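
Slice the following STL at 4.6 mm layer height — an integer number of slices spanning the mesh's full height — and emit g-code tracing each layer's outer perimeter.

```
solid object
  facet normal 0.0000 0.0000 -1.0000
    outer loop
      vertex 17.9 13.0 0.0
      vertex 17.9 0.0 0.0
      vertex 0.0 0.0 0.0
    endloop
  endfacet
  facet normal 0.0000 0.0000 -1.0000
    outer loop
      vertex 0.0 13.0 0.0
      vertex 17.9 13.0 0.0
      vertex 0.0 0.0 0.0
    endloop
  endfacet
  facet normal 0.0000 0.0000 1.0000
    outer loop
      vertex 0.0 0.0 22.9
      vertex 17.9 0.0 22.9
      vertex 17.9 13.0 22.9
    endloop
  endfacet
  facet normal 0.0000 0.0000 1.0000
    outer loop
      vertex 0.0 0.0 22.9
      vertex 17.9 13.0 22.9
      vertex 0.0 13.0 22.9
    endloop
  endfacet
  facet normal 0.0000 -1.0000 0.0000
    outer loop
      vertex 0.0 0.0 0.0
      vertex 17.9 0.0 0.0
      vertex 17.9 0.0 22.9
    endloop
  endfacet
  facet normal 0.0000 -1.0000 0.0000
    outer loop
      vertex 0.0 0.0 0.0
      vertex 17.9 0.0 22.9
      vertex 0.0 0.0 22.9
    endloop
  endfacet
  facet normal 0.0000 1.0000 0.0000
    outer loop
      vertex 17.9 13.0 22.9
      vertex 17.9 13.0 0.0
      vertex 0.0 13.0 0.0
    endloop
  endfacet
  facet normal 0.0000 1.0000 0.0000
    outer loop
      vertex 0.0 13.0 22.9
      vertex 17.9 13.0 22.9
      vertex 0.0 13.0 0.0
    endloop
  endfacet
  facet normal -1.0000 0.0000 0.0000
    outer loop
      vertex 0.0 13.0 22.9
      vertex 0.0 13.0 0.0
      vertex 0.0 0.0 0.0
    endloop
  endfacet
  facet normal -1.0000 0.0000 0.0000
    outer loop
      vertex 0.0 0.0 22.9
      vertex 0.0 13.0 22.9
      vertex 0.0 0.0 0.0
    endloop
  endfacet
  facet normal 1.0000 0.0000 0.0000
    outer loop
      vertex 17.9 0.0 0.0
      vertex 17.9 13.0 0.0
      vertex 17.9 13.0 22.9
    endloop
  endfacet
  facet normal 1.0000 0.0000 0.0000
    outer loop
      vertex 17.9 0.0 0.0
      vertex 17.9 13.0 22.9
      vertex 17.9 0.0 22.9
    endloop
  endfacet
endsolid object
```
; perimeter-only toolpath
G21 ; units = mm
G90 ; absolute positioning
G28 ; home
; layer 1
G0 Z4.6
G0 X0.0 Y0.0
G1 X17.9 Y0.0
G1 X17.9 Y13.0
G1 X0.0 Y13.0
G1 X0.0 Y0.0
; layer 2
G0 Z9.2
G0 X0.0 Y0.0
G1 X17.9 Y0.0
G1 X17.9 Y13.0
G1 X0.0 Y13.0
G1 X0.0 Y0.0
; layer 3
G0 Z13.7
G0 X0.0 Y0.0
G1 X17.9 Y0.0
G1 X17.9 Y13.0
G1 X0.0 Y13.0
G1 X0.0 Y0.0
; layer 4
G0 Z18.3
G0 X0.0 Y0.0
G1 X17.9 Y0.0
G1 X17.9 Y13.0
G1 X0.0 Y13.0
G1 X0.0 Y0.0
; layer 5
G0 Z22.9
G0 X0.0 Y0.0
G1 X17.9 Y0.0
G1 X17.9 Y13.0
G1 X0.0 Y13.0
G1 X0.0 Y0.0
M2 ; end

The solid is a rectangular box, roughly 17.9 × 13 mm footprint and 22.9 mm tall. Slicing at Δz = 4.6 mm — 5 equal slices spanning the solid's height, so layer i sits at z = i·h/5 — gives 5 non-empty perimeters. Each is a 4-segment closed polygon; G0 lifts to the layer z and rapids to the start vertex, then G1 traces the edges.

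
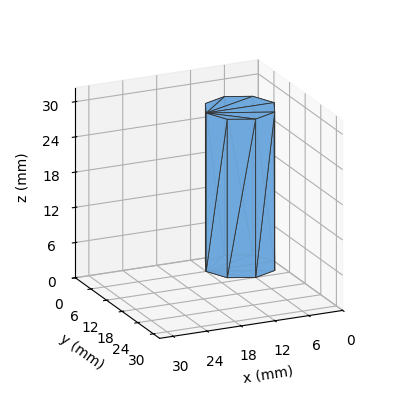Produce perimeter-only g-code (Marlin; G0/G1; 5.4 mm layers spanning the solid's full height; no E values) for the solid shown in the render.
Reading the render: the shape is a regular 8-sided prism (a cylinder approximated with 8 flat sides), circumscribed radius ≈ 6 mm, height ≈ 27 mm (dimensions read to the nearest mm from the axis ticks). For the g-code, the solid's height is divided into equal slices at the stated Δz and each level perimeter traced with G1 moves after a G0 lift.

; perimeter-only toolpath
G21 ; units = mm
G90 ; absolute positioning
G28 ; home
; layer 1
G0 Z5.4
G0 X12.0 Y6.0
G1 X10.2 Y10.2
G1 X6.0 Y12.0
G1 X1.8 Y10.2
G1 X0.0 Y6.0
G1 X1.8 Y1.8
G1 X6.0 Y0.0
G1 X10.2 Y1.8
G1 X12.0 Y6.0
; layer 2
G0 Z10.8
G0 X12.0 Y6.0
G1 X10.2 Y10.2
G1 X6.0 Y12.0
G1 X1.8 Y10.2
G1 X0.0 Y6.0
G1 X1.8 Y1.8
G1 X6.0 Y0.0
G1 X10.2 Y1.8
G1 X12.0 Y6.0
; layer 3
G0 Z16.2
G0 X12.0 Y6.0
G1 X10.2 Y10.2
G1 X6.0 Y12.0
G1 X1.8 Y10.2
G1 X0.0 Y6.0
G1 X1.8 Y1.8
G1 X6.0 Y0.0
G1 X10.2 Y1.8
G1 X12.0 Y6.0
; layer 4
G0 Z21.6
G0 X12.0 Y6.0
G1 X10.2 Y10.2
G1 X6.0 Y12.0
G1 X1.8 Y10.2
G1 X0.0 Y6.0
G1 X1.8 Y1.8
G1 X6.0 Y0.0
G1 X10.2 Y1.8
G1 X12.0 Y6.0
; layer 5
G0 Z27.0
G0 X12.0 Y6.0
G1 X10.2 Y10.2
G1 X6.0 Y12.0
G1 X1.8 Y10.2
G1 X0.0 Y6.0
G1 X1.8 Y1.8
G1 X6.0 Y0.0
G1 X10.2 Y1.8
G1 X12.0 Y6.0
M2 ; end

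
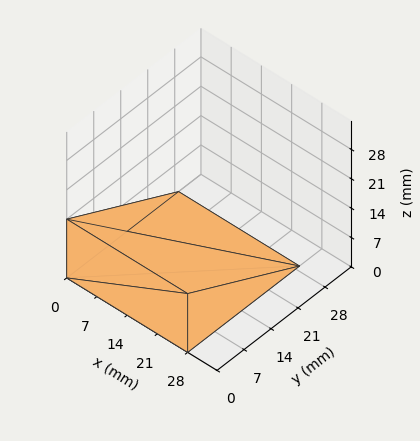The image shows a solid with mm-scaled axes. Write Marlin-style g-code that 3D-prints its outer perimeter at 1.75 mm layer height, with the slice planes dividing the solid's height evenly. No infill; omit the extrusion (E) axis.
Reading the render: the shape is a wedge (ramp): 28 × 29 mm base, rising to 14 mm along the y=0 edge and sloping linearly to z=0 at y=29 (dimensions read to the nearest mm from the axis ticks). For the g-code, the solid's height is divided into equal slices at the stated Δz and each level perimeter traced with G1 moves after a G0 lift.

; perimeter-only toolpath
G21 ; units = mm
G90 ; absolute positioning
G28 ; home
; layer 1
G0 Z1.75
G0 X0.00 Y0.00
G1 X28.00 Y0.00
G1 X28.00 Y25.38
G1 X0.00 Y25.38
G1 X0.00 Y0.00
; layer 2
G0 Z3.50
G0 X0.00 Y0.00
G1 X28.00 Y0.00
G1 X28.00 Y21.75
G1 X0.00 Y21.75
G1 X0.00 Y0.00
; layer 3
G0 Z5.25
G0 X0.00 Y0.00
G1 X28.00 Y0.00
G1 X28.00 Y18.12
G1 X0.00 Y18.12
G1 X0.00 Y0.00
; layer 4
G0 Z7.00
G0 X0.00 Y0.00
G1 X28.00 Y0.00
G1 X28.00 Y14.50
G1 X0.00 Y14.50
G1 X0.00 Y0.00
; layer 5
G0 Z8.75
G0 X0.00 Y0.00
G1 X28.00 Y0.00
G1 X28.00 Y10.88
G1 X0.00 Y10.88
G1 X0.00 Y0.00
; layer 6
G0 Z10.50
G0 X0.00 Y0.00
G1 X28.00 Y0.00
G1 X28.00 Y7.25
G1 X0.00 Y7.25
G1 X0.00 Y0.00
; layer 7
G0 Z12.25
G0 X0.00 Y0.00
G1 X28.00 Y0.00
G1 X28.00 Y3.62
G1 X0.00 Y3.62
G1 X0.00 Y0.00
M2 ; end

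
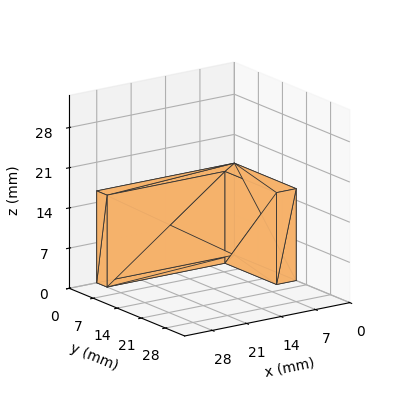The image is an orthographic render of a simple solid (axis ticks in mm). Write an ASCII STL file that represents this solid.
Reading the render: the shape is an L-shaped prism: outer 28 × 18 mm, arm thicknesses ≈ 3 mm (horizontal) and 4 mm (vertical), extruded 16 mm in z (dimensions read to the nearest mm from the axis ticks). For the STL, each face is triangulated and given an outward normal.

solid part
  facet normal 0.0000 0.0000 -1.0000
    outer loop
      vertex 28.00 3.00 0.00
      vertex 28.00 0.00 0.00
      vertex 0.00 0.00 0.00
    endloop
  endfacet
  facet normal 0.0000 0.0000 -1.0000
    outer loop
      vertex 4.00 3.00 0.00
      vertex 28.00 3.00 0.00
      vertex 0.00 0.00 0.00
    endloop
  endfacet
  facet normal 0.0000 0.0000 -1.0000
    outer loop
      vertex 4.00 18.00 0.00
      vertex 4.00 3.00 0.00
      vertex 0.00 0.00 0.00
    endloop
  endfacet
  facet normal 0.0000 0.0000 -1.0000
    outer loop
      vertex 0.00 18.00 0.00
      vertex 4.00 18.00 0.00
      vertex 0.00 0.00 0.00
    endloop
  endfacet
  facet normal 0.0000 0.0000 1.0000
    outer loop
      vertex 0.00 0.00 16.00
      vertex 28.00 0.00 16.00
      vertex 28.00 3.00 16.00
    endloop
  endfacet
  facet normal 0.0000 0.0000 1.0000
    outer loop
      vertex 0.00 0.00 16.00
      vertex 28.00 3.00 16.00
      vertex 4.00 3.00 16.00
    endloop
  endfacet
  facet normal 0.0000 0.0000 1.0000
    outer loop
      vertex 0.00 0.00 16.00
      vertex 4.00 3.00 16.00
      vertex 4.00 18.00 16.00
    endloop
  endfacet
  facet normal 0.0000 0.0000 1.0000
    outer loop
      vertex 0.00 0.00 16.00
      vertex 4.00 18.00 16.00
      vertex 0.00 18.00 16.00
    endloop
  endfacet
  facet normal 0.0000 -1.0000 0.0000
    outer loop
      vertex 0.00 0.00 0.00
      vertex 28.00 0.00 0.00
      vertex 28.00 0.00 16.00
    endloop
  endfacet
  facet normal 0.0000 -1.0000 0.0000
    outer loop
      vertex 0.00 0.00 0.00
      vertex 28.00 0.00 16.00
      vertex 0.00 0.00 16.00
    endloop
  endfacet
  facet normal 1.0000 0.0000 0.0000
    outer loop
      vertex 28.00 0.00 0.00
      vertex 28.00 3.00 0.00
      vertex 28.00 3.00 16.00
    endloop
  endfacet
  facet normal 1.0000 0.0000 0.0000
    outer loop
      vertex 28.00 0.00 0.00
      vertex 28.00 3.00 16.00
      vertex 28.00 0.00 16.00
    endloop
  endfacet
  facet normal 0.0000 1.0000 0.0000
    outer loop
      vertex 28.00 3.00 0.00
      vertex 4.00 3.00 0.00
      vertex 4.00 3.00 16.00
    endloop
  endfacet
  facet normal 0.0000 1.0000 0.0000
    outer loop
      vertex 28.00 3.00 0.00
      vertex 4.00 3.00 16.00
      vertex 28.00 3.00 16.00
    endloop
  endfacet
  facet normal 1.0000 0.0000 0.0000
    outer loop
      vertex 4.00 3.00 0.00
      vertex 4.00 18.00 0.00
      vertex 4.00 18.00 16.00
    endloop
  endfacet
  facet normal 1.0000 0.0000 0.0000
    outer loop
      vertex 4.00 3.00 0.00
      vertex 4.00 18.00 16.00
      vertex 4.00 3.00 16.00
    endloop
  endfacet
  facet normal 0.0000 1.0000 0.0000
    outer loop
      vertex 4.00 18.00 0.00
      vertex 0.00 18.00 0.00
      vertex 0.00 18.00 16.00
    endloop
  endfacet
  facet normal 0.0000 1.0000 0.0000
    outer loop
      vertex 4.00 18.00 0.00
      vertex 0.00 18.00 16.00
      vertex 4.00 18.00 16.00
    endloop
  endfacet
  facet normal -1.0000 0.0000 0.0000
    outer loop
      vertex 0.00 18.00 0.00
      vertex 0.00 0.00 0.00
      vertex 0.00 0.00 16.00
    endloop
  endfacet
  facet normal -1.0000 0.0000 0.0000
    outer loop
      vertex 0.00 18.00 0.00
      vertex 0.00 0.00 16.00
      vertex 0.00 18.00 16.00
    endloop
  endfacet
endsolid part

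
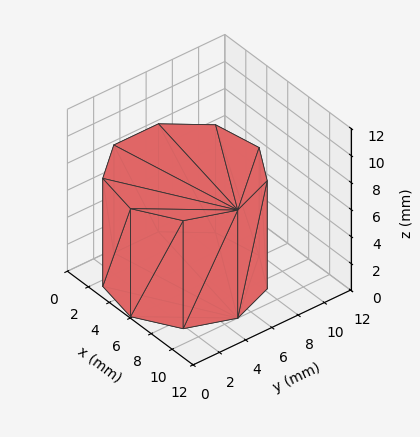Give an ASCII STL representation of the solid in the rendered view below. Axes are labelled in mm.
Reading the render: the shape is a regular 9-sided prism (a cylinder approximated with 9 flat sides), circumscribed radius ≈ 5 mm, height ≈ 8 mm (dimensions read to the nearest mm from the axis ticks). For the STL, each face is triangulated and given an outward normal.

solid part
  facet normal 0.0000 0.0000 -1.0000
    outer loop
      vertex 5.9 9.9 0.0
      vertex 8.8 8.2 0.0
      vertex 10.0 5.0 0.0
    endloop
  endfacet
  facet normal 0.0000 0.0000 -1.0000
    outer loop
      vertex 2.5 9.3 0.0
      vertex 5.9 9.9 0.0
      vertex 10.0 5.0 0.0
    endloop
  endfacet
  facet normal 0.0000 0.0000 -1.0000
    outer loop
      vertex 0.3 6.7 0.0
      vertex 2.5 9.3 0.0
      vertex 10.0 5.0 0.0
    endloop
  endfacet
  facet normal 0.0000 0.0000 -1.0000
    outer loop
      vertex 0.3 3.3 0.0
      vertex 0.3 6.7 0.0
      vertex 10.0 5.0 0.0
    endloop
  endfacet
  facet normal 0.0000 0.0000 -1.0000
    outer loop
      vertex 2.5 0.7 0.0
      vertex 0.3 3.3 0.0
      vertex 10.0 5.0 0.0
    endloop
  endfacet
  facet normal 0.0000 0.0000 -1.0000
    outer loop
      vertex 5.9 0.1 0.0
      vertex 2.5 0.7 0.0
      vertex 10.0 5.0 0.0
    endloop
  endfacet
  facet normal 0.0000 0.0000 -1.0000
    outer loop
      vertex 8.8 1.8 0.0
      vertex 5.9 0.1 0.0
      vertex 10.0 5.0 0.0
    endloop
  endfacet
  facet normal 0.0000 0.0000 1.0000
    outer loop
      vertex 10.0 5.0 8.0
      vertex 8.8 8.2 8.0
      vertex 5.9 9.9 8.0
    endloop
  endfacet
  facet normal 0.0000 0.0000 1.0000
    outer loop
      vertex 10.0 5.0 8.0
      vertex 5.9 9.9 8.0
      vertex 2.5 9.3 8.0
    endloop
  endfacet
  facet normal 0.0000 0.0000 1.0000
    outer loop
      vertex 10.0 5.0 8.0
      vertex 2.5 9.3 8.0
      vertex 0.3 6.7 8.0
    endloop
  endfacet
  facet normal 0.0000 0.0000 1.0000
    outer loop
      vertex 10.0 5.0 8.0
      vertex 0.3 6.7 8.0
      vertex 0.3 3.3 8.0
    endloop
  endfacet
  facet normal 0.0000 0.0000 1.0000
    outer loop
      vertex 10.0 5.0 8.0
      vertex 0.3 3.3 8.0
      vertex 2.5 0.7 8.0
    endloop
  endfacet
  facet normal 0.0000 0.0000 1.0000
    outer loop
      vertex 10.0 5.0 8.0
      vertex 2.5 0.7 8.0
      vertex 5.9 0.1 8.0
    endloop
  endfacet
  facet normal 0.0000 0.0000 1.0000
    outer loop
      vertex 10.0 5.0 8.0
      vertex 5.9 0.1 8.0
      vertex 8.8 1.8 8.0
    endloop
  endfacet
  facet normal 0.9363 0.3511 0.0000
    outer loop
      vertex 10.0 5.0 0.0
      vertex 8.8 8.2 0.0
      vertex 8.8 8.2 8.0
    endloop
  endfacet
  facet normal 0.9363 0.3511 0.0000
    outer loop
      vertex 10.0 5.0 0.0
      vertex 8.8 8.2 8.0
      vertex 10.0 5.0 8.0
    endloop
  endfacet
  facet normal 0.5057 0.8627 0.0000
    outer loop
      vertex 8.8 8.2 0.0
      vertex 5.9 9.9 0.0
      vertex 5.9 9.9 8.0
    endloop
  endfacet
  facet normal 0.5057 0.8627 0.0000
    outer loop
      vertex 8.8 8.2 0.0
      vertex 5.9 9.9 8.0
      vertex 8.8 8.2 8.0
    endloop
  endfacet
  facet normal -0.1738 0.9848 0.0000
    outer loop
      vertex 5.9 9.9 0.0
      vertex 2.5 9.3 0.0
      vertex 2.5 9.3 8.0
    endloop
  endfacet
  facet normal -0.1738 0.9848 0.0000
    outer loop
      vertex 5.9 9.9 0.0
      vertex 2.5 9.3 8.0
      vertex 5.9 9.9 8.0
    endloop
  endfacet
  facet normal -0.7634 0.6459 0.0000
    outer loop
      vertex 2.5 9.3 0.0
      vertex 0.3 6.7 0.0
      vertex 0.3 6.7 8.0
    endloop
  endfacet
  facet normal -0.7634 0.6459 0.0000
    outer loop
      vertex 2.5 9.3 0.0
      vertex 0.3 6.7 8.0
      vertex 2.5 9.3 8.0
    endloop
  endfacet
  facet normal -1.0000 0.0000 0.0000
    outer loop
      vertex 0.3 6.7 0.0
      vertex 0.3 3.3 0.0
      vertex 0.3 3.3 8.0
    endloop
  endfacet
  facet normal -1.0000 0.0000 0.0000
    outer loop
      vertex 0.3 6.7 0.0
      vertex 0.3 3.3 8.0
      vertex 0.3 6.7 8.0
    endloop
  endfacet
  facet normal -0.7634 -0.6459 0.0000
    outer loop
      vertex 0.3 3.3 0.0
      vertex 2.5 0.7 0.0
      vertex 2.5 0.7 8.0
    endloop
  endfacet
  facet normal -0.7634 -0.6459 0.0000
    outer loop
      vertex 0.3 3.3 0.0
      vertex 2.5 0.7 8.0
      vertex 0.3 3.3 8.0
    endloop
  endfacet
  facet normal -0.1738 -0.9848 0.0000
    outer loop
      vertex 2.5 0.7 0.0
      vertex 5.9 0.1 0.0
      vertex 5.9 0.1 8.0
    endloop
  endfacet
  facet normal -0.1738 -0.9848 0.0000
    outer loop
      vertex 2.5 0.7 0.0
      vertex 5.9 0.1 8.0
      vertex 2.5 0.7 8.0
    endloop
  endfacet
  facet normal 0.5057 -0.8627 0.0000
    outer loop
      vertex 5.9 0.1 0.0
      vertex 8.8 1.8 0.0
      vertex 8.8 1.8 8.0
    endloop
  endfacet
  facet normal 0.5057 -0.8627 0.0000
    outer loop
      vertex 5.9 0.1 0.0
      vertex 8.8 1.8 8.0
      vertex 5.9 0.1 8.0
    endloop
  endfacet
  facet normal 0.9363 -0.3511 0.0000
    outer loop
      vertex 8.8 1.8 0.0
      vertex 10.0 5.0 0.0
      vertex 10.0 5.0 8.0
    endloop
  endfacet
  facet normal 0.9363 -0.3511 0.0000
    outer loop
      vertex 8.8 1.8 0.0
      vertex 10.0 5.0 8.0
      vertex 8.8 1.8 8.0
    endloop
  endfacet
endsolid part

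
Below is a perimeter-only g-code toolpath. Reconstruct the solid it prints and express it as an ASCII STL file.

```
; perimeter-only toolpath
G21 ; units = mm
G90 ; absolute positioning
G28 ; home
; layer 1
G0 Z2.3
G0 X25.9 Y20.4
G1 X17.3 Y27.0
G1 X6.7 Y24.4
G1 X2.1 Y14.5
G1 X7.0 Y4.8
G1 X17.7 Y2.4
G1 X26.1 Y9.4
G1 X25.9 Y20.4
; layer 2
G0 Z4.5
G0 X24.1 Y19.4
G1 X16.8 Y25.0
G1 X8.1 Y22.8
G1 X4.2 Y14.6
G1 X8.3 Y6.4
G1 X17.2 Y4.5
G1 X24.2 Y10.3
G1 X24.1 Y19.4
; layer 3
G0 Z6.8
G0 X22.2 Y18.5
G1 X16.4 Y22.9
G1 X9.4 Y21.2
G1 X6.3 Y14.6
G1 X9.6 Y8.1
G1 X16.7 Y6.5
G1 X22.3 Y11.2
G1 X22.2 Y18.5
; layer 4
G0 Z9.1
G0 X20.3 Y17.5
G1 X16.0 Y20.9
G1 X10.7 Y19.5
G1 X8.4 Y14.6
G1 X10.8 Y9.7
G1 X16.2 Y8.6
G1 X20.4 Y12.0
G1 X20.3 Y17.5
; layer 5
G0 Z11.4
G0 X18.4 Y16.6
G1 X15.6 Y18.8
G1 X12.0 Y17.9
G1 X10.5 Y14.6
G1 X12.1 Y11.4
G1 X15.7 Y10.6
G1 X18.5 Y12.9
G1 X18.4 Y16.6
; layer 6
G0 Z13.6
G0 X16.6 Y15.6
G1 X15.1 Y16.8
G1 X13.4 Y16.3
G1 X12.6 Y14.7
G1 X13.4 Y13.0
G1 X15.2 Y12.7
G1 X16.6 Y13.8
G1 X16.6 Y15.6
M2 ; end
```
solid part
  facet normal 0.0000 0.0000 -1.0000
    outer loop
      vertex 5.4 26.0 0.0
      vertex 17.7 29.1 0.0
      vertex 27.8 21.3 0.0
    endloop
  endfacet
  facet normal 0.0000 0.0000 -1.0000
    outer loop
      vertex 0.0 14.5 0.0
      vertex 5.4 26.0 0.0
      vertex 27.8 21.3 0.0
    endloop
  endfacet
  facet normal 0.0000 0.0000 -1.0000
    outer loop
      vertex 5.7 3.1 0.0
      vertex 0.0 14.5 0.0
      vertex 27.8 21.3 0.0
    endloop
  endfacet
  facet normal 0.0000 0.0000 -1.0000
    outer loop
      vertex 18.2 0.4 0.0
      vertex 5.7 3.1 0.0
      vertex 27.8 21.3 0.0
    endloop
  endfacet
  facet normal 0.0000 0.0000 -1.0000
    outer loop
      vertex 28.0 8.5 0.0
      vertex 18.2 0.4 0.0
      vertex 27.8 21.3 0.0
    endloop
  endfacet
  facet normal 0.4698 0.6084 0.6396
    outer loop
      vertex 27.8 21.3 0.0
      vertex 17.7 29.1 0.0
      vertex 14.7 14.7 15.9
    endloop
  endfacet
  facet normal -0.1879 0.7454 0.6396
    outer loop
      vertex 17.7 29.1 0.0
      vertex 5.4 26.0 0.0
      vertex 14.7 14.7 15.9
    endloop
  endfacet
  facet normal -0.6960 0.3268 0.6394
    outer loop
      vertex 5.4 26.0 0.0
      vertex 0.0 14.5 0.0
      vertex 14.7 14.7 15.9
    endloop
  endfacet
  facet normal -0.6874 -0.3437 0.6398
    outer loop
      vertex 0.0 14.5 0.0
      vertex 5.7 3.1 0.0
      vertex 14.7 14.7 15.9
    endloop
  endfacet
  facet normal -0.1623 -0.7512 0.6399
    outer loop
      vertex 5.7 3.1 0.0
      vertex 18.2 0.4 0.0
      vertex 14.7 14.7 15.9
    endloop
  endfacet
  facet normal 0.4894 -0.5921 0.6402
    outer loop
      vertex 18.2 0.4 0.0
      vertex 28.0 8.5 0.0
      vertex 14.7 14.7 15.9
    endloop
  endfacet
  facet normal 0.7693 0.0120 0.6388
    outer loop
      vertex 28.0 8.5 0.0
      vertex 27.8 21.3 0.0
      vertex 14.7 14.7 15.9
    endloop
  endfacet
endsolid part

The G0 Z moves step by Δz≈2.3 mm. The G1 loops shrink linearly with z, so the solid tapers from its base footprint up to z≈15.9. Closing with a flat bottom cap and the tapered top and triangulating gives 12 facets — a regular 7-sided pyramid, base circumscribed radius ≈ 14.7 mm, apex at z ≈ 15.9 mm.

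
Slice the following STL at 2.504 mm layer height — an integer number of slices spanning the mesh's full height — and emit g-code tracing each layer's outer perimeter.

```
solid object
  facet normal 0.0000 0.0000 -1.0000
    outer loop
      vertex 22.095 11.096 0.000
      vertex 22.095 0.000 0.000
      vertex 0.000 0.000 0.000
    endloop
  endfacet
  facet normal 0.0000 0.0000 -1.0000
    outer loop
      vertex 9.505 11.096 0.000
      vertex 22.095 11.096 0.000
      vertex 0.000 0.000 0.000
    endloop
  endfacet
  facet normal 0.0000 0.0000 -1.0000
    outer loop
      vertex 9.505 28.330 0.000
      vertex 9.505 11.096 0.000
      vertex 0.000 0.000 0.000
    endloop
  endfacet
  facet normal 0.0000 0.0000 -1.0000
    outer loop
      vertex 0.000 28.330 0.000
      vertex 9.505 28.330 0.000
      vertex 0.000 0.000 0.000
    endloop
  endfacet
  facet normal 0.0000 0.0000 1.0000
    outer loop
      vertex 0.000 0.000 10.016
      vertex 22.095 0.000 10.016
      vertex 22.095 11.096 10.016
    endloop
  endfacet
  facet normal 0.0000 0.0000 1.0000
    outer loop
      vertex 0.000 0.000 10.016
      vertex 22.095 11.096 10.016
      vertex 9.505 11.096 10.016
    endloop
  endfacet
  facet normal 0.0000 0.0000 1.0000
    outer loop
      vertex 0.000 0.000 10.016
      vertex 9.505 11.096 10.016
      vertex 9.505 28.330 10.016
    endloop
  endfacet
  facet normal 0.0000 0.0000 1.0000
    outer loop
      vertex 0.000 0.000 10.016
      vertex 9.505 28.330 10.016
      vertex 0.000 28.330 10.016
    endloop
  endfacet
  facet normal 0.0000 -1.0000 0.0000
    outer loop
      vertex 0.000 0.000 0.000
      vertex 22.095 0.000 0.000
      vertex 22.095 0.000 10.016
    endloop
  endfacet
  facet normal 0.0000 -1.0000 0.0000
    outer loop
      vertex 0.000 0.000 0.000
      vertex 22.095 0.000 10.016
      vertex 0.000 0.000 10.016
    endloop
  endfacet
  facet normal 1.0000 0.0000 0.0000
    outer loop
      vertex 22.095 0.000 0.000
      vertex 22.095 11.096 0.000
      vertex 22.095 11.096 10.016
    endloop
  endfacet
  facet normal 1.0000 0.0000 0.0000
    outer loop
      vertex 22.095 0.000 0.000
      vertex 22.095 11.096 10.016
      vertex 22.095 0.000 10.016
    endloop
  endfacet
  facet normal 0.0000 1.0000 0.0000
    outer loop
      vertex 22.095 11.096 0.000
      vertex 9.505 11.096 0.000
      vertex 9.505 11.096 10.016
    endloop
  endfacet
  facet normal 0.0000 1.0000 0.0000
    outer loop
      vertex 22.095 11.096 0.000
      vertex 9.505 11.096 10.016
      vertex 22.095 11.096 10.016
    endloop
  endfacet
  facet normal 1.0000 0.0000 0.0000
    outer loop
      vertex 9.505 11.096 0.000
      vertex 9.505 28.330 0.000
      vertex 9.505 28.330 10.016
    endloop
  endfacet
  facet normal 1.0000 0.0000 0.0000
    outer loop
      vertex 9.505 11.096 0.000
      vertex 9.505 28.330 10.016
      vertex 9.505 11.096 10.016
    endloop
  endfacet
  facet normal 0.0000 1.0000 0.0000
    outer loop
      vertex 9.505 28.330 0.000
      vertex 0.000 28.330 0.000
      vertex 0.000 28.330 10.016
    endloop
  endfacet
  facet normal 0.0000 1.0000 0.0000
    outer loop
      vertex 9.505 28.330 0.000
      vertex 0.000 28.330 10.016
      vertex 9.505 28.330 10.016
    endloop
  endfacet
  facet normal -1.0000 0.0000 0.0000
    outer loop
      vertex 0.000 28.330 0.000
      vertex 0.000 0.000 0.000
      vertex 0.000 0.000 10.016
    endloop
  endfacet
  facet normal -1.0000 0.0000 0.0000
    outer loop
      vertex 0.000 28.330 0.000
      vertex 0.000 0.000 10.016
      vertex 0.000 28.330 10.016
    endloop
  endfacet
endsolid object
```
; perimeter-only toolpath
G21 ; units = mm
G90 ; absolute positioning
G28 ; home
; layer 1
G0 Z2.504
G0 X0.000 Y0.000
G1 X22.095 Y0.000
G1 X22.095 Y11.096
G1 X9.505 Y11.096
G1 X9.505 Y28.330
G1 X0.000 Y28.330
G1 X0.000 Y0.000
; layer 2
G0 Z5.008
G0 X0.000 Y0.000
G1 X22.095 Y0.000
G1 X22.095 Y11.096
G1 X9.505 Y11.096
G1 X9.505 Y28.330
G1 X0.000 Y28.330
G1 X0.000 Y0.000
; layer 3
G0 Z7.512
G0 X0.000 Y0.000
G1 X22.095 Y0.000
G1 X22.095 Y11.096
G1 X9.505 Y11.096
G1 X9.505 Y28.330
G1 X0.000 Y28.330
G1 X0.000 Y0.000
; layer 4
G0 Z10.016
G0 X0.000 Y0.000
G1 X22.095 Y0.000
G1 X22.095 Y11.096
G1 X9.505 Y11.096
G1 X9.505 Y28.330
G1 X0.000 Y28.330
G1 X0.000 Y0.000
M2 ; end

The solid is an L-shaped prism: outer 22.1 × 28.3 mm, arm thicknesses ≈ 11.1 mm (horizontal) and 9.51 mm (vertical), extruded 10 mm in z. Slicing at Δz = 2.504 mm — 4 equal slices spanning the solid's height, so layer i sits at z = i·h/4 — gives 4 non-empty perimeters. Each is a 6-segment closed polygon; G0 lifts to the layer z and rapids to the start vertex, then G1 traces the edges.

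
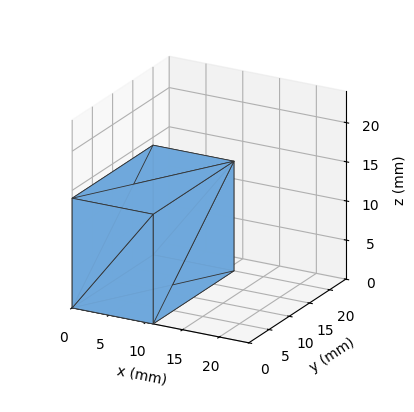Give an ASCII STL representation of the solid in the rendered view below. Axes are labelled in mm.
Reading the render: the shape is a rectangular box, roughly 11 × 20 mm footprint and 14 mm tall (dimensions read to the nearest mm from the axis ticks). For the STL, each face is triangulated and given an outward normal.

solid part
  facet normal 0.0000 0.0000 -1.0000
    outer loop
      vertex 11.0 20.0 0.0
      vertex 11.0 0.0 0.0
      vertex 0.0 0.0 0.0
    endloop
  endfacet
  facet normal 0.0000 0.0000 -1.0000
    outer loop
      vertex 0.0 20.0 0.0
      vertex 11.0 20.0 0.0
      vertex 0.0 0.0 0.0
    endloop
  endfacet
  facet normal 0.0000 0.0000 1.0000
    outer loop
      vertex 0.0 0.0 14.0
      vertex 11.0 0.0 14.0
      vertex 11.0 20.0 14.0
    endloop
  endfacet
  facet normal 0.0000 0.0000 1.0000
    outer loop
      vertex 0.0 0.0 14.0
      vertex 11.0 20.0 14.0
      vertex 0.0 20.0 14.0
    endloop
  endfacet
  facet normal 0.0000 -1.0000 0.0000
    outer loop
      vertex 0.0 0.0 0.0
      vertex 11.0 0.0 0.0
      vertex 11.0 0.0 14.0
    endloop
  endfacet
  facet normal 0.0000 -1.0000 0.0000
    outer loop
      vertex 0.0 0.0 0.0
      vertex 11.0 0.0 14.0
      vertex 0.0 0.0 14.0
    endloop
  endfacet
  facet normal 0.0000 1.0000 0.0000
    outer loop
      vertex 11.0 20.0 14.0
      vertex 11.0 20.0 0.0
      vertex 0.0 20.0 0.0
    endloop
  endfacet
  facet normal 0.0000 1.0000 0.0000
    outer loop
      vertex 0.0 20.0 14.0
      vertex 11.0 20.0 14.0
      vertex 0.0 20.0 0.0
    endloop
  endfacet
  facet normal -1.0000 0.0000 0.0000
    outer loop
      vertex 0.0 20.0 14.0
      vertex 0.0 20.0 0.0
      vertex 0.0 0.0 0.0
    endloop
  endfacet
  facet normal -1.0000 0.0000 0.0000
    outer loop
      vertex 0.0 0.0 14.0
      vertex 0.0 20.0 14.0
      vertex 0.0 0.0 0.0
    endloop
  endfacet
  facet normal 1.0000 0.0000 0.0000
    outer loop
      vertex 11.0 0.0 0.0
      vertex 11.0 20.0 0.0
      vertex 11.0 20.0 14.0
    endloop
  endfacet
  facet normal 1.0000 0.0000 0.0000
    outer loop
      vertex 11.0 0.0 0.0
      vertex 11.0 20.0 14.0
      vertex 11.0 0.0 14.0
    endloop
  endfacet
endsolid part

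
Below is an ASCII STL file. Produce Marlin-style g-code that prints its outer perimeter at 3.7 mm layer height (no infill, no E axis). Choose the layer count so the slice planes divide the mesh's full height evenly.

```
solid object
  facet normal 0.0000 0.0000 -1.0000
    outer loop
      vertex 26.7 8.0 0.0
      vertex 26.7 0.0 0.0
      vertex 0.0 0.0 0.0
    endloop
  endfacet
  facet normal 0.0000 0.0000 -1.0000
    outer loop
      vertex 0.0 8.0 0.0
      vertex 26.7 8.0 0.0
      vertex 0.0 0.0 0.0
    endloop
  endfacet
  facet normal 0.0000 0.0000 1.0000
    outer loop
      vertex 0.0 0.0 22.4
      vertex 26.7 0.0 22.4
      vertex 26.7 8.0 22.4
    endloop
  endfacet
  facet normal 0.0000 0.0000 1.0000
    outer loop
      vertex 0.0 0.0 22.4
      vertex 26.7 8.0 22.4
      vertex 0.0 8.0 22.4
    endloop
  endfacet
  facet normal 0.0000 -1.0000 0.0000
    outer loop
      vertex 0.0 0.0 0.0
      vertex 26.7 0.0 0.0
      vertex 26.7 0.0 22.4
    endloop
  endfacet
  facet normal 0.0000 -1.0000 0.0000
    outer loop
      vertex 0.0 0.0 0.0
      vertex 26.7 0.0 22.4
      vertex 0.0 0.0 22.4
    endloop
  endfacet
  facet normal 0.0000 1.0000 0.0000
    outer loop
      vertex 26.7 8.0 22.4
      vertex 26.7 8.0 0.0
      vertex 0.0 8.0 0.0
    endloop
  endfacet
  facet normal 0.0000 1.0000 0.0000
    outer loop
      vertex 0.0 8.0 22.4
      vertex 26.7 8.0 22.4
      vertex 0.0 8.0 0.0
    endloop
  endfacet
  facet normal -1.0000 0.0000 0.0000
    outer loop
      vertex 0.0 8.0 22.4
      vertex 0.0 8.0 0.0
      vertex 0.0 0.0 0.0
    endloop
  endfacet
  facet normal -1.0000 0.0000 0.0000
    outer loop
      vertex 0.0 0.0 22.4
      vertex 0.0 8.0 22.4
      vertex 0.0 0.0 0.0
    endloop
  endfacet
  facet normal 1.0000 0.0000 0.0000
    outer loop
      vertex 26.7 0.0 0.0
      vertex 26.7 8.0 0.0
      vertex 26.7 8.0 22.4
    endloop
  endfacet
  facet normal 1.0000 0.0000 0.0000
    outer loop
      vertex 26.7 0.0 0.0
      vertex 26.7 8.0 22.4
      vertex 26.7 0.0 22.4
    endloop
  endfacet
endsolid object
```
; perimeter-only toolpath
G21 ; units = mm
G90 ; absolute positioning
G28 ; home
; layer 1
G0 Z3.7
G0 X0.0 Y0.0
G1 X26.7 Y0.0
G1 X26.7 Y8.0
G1 X0.0 Y8.0
G1 X0.0 Y0.0
; layer 2
G0 Z7.5
G0 X0.0 Y0.0
G1 X26.7 Y0.0
G1 X26.7 Y8.0
G1 X0.0 Y8.0
G1 X0.0 Y0.0
; layer 3
G0 Z11.2
G0 X0.0 Y0.0
G1 X26.7 Y0.0
G1 X26.7 Y8.0
G1 X0.0 Y8.0
G1 X0.0 Y0.0
; layer 4
G0 Z14.9
G0 X0.0 Y0.0
G1 X26.7 Y0.0
G1 X26.7 Y8.0
G1 X0.0 Y8.0
G1 X0.0 Y0.0
; layer 5
G0 Z18.7
G0 X0.0 Y0.0
G1 X26.7 Y0.0
G1 X26.7 Y8.0
G1 X0.0 Y8.0
G1 X0.0 Y0.0
; layer 6
G0 Z22.4
G0 X0.0 Y0.0
G1 X26.7 Y0.0
G1 X26.7 Y8.0
G1 X0.0 Y8.0
G1 X0.0 Y0.0
M2 ; end

The solid is a rectangular box, roughly 26.7 × 8 mm footprint and 22.4 mm tall. Slicing at Δz = 3.7 mm — 6 equal slices spanning the solid's height, so layer i sits at z = i·h/6 — gives 6 non-empty perimeters. Each is a 4-segment closed polygon; G0 lifts to the layer z and rapids to the start vertex, then G1 traces the edges.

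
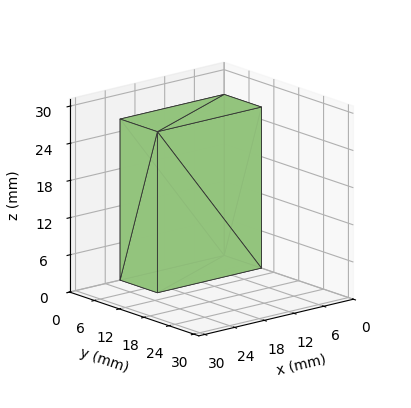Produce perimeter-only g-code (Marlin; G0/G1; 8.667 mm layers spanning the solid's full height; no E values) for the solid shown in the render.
Reading the render: the shape is a rectangular box, roughly 21 × 9 mm footprint and 26 mm tall (dimensions read to the nearest mm from the axis ticks). For the g-code, the solid's height is divided into equal slices at the stated Δz and each level perimeter traced with G1 moves after a G0 lift.

; perimeter-only toolpath
G21 ; units = mm
G90 ; absolute positioning
G28 ; home
; layer 1
G0 Z8.667
G0 X0.000 Y0.000
G1 X21.000 Y0.000
G1 X21.000 Y9.000
G1 X0.000 Y9.000
G1 X0.000 Y0.000
; layer 2
G0 Z17.333
G0 X0.000 Y0.000
G1 X21.000 Y0.000
G1 X21.000 Y9.000
G1 X0.000 Y9.000
G1 X0.000 Y0.000
; layer 3
G0 Z26.000
G0 X0.000 Y0.000
G1 X21.000 Y0.000
G1 X21.000 Y9.000
G1 X0.000 Y9.000
G1 X0.000 Y0.000
M2 ; end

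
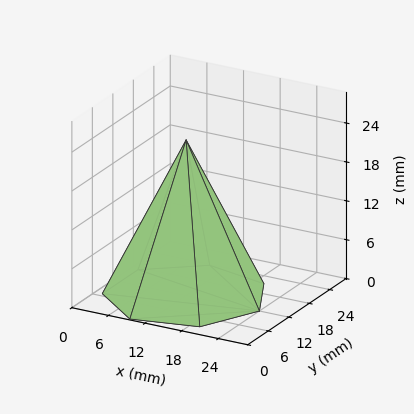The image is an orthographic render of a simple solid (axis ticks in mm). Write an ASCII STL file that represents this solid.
Reading the render: the shape is a regular 7-sided pyramid, base circumscribed radius ≈ 12 mm, apex at z ≈ 24 mm (dimensions read to the nearest mm from the axis ticks). For the STL, each face is triangulated and given an outward normal.

solid part
  facet normal 0.0000 0.0000 -1.0000
    outer loop
      vertex 9.330 23.699 0.000
      vertex 19.482 21.382 0.000
      vertex 24.000 12.000 0.000
    endloop
  endfacet
  facet normal 0.0000 0.0000 -1.0000
    outer loop
      vertex 1.188 17.207 0.000
      vertex 9.330 23.699 0.000
      vertex 24.000 12.000 0.000
    endloop
  endfacet
  facet normal 0.0000 0.0000 -1.0000
    outer loop
      vertex 1.188 6.793 0.000
      vertex 1.188 17.207 0.000
      vertex 24.000 12.000 0.000
    endloop
  endfacet
  facet normal 0.0000 0.0000 -1.0000
    outer loop
      vertex 9.330 0.301 0.000
      vertex 1.188 6.793 0.000
      vertex 24.000 12.000 0.000
    endloop
  endfacet
  facet normal 0.0000 0.0000 -1.0000
    outer loop
      vertex 19.482 2.618 0.000
      vertex 9.330 0.301 0.000
      vertex 24.000 12.000 0.000
    endloop
  endfacet
  facet normal 0.8215 0.3956 0.4107
    outer loop
      vertex 24.000 12.000 0.000
      vertex 19.482 21.382 0.000
      vertex 12.000 12.000 24.000
    endloop
  endfacet
  facet normal 0.2029 0.8889 0.4107
    outer loop
      vertex 19.482 21.382 0.000
      vertex 9.330 23.699 0.000
      vertex 12.000 12.000 24.000
    endloop
  endfacet
  facet normal -0.5684 0.7129 0.4107
    outer loop
      vertex 9.330 23.699 0.000
      vertex 1.188 17.207 0.000
      vertex 12.000 12.000 24.000
    endloop
  endfacet
  facet normal -0.9118 0.0000 0.4107
    outer loop
      vertex 1.188 17.207 0.000
      vertex 1.188 6.793 0.000
      vertex 12.000 12.000 24.000
    endloop
  endfacet
  facet normal -0.5684 -0.7129 0.4107
    outer loop
      vertex 1.188 6.793 0.000
      vertex 9.330 0.301 0.000
      vertex 12.000 12.000 24.000
    endloop
  endfacet
  facet normal 0.2029 -0.8889 0.4107
    outer loop
      vertex 9.330 0.301 0.000
      vertex 19.482 2.618 0.000
      vertex 12.000 12.000 24.000
    endloop
  endfacet
  facet normal 0.8215 -0.3956 0.4107
    outer loop
      vertex 19.482 2.618 0.000
      vertex 24.000 12.000 0.000
      vertex 12.000 12.000 24.000
    endloop
  endfacet
endsolid part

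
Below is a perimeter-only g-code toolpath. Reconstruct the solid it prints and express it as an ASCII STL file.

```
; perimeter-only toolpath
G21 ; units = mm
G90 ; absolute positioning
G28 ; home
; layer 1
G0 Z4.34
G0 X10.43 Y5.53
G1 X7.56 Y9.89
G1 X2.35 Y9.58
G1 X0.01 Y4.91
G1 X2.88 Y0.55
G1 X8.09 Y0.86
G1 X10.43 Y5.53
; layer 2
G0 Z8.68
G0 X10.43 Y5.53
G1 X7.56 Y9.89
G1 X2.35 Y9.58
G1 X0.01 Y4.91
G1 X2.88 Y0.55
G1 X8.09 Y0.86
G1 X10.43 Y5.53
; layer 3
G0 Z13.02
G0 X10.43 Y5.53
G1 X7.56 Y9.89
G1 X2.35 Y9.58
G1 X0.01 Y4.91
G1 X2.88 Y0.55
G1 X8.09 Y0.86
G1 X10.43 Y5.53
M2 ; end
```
solid part
  facet normal 0.0000 0.0000 -1.0000
    outer loop
      vertex 2.35 9.58 0.00
      vertex 7.56 9.89 0.00
      vertex 10.43 5.53 0.00
    endloop
  endfacet
  facet normal 0.0000 0.0000 -1.0000
    outer loop
      vertex 0.01 4.91 0.00
      vertex 2.35 9.58 0.00
      vertex 10.43 5.53 0.00
    endloop
  endfacet
  facet normal 0.0000 0.0000 -1.0000
    outer loop
      vertex 2.88 0.55 0.00
      vertex 0.01 4.91 0.00
      vertex 10.43 5.53 0.00
    endloop
  endfacet
  facet normal 0.0000 0.0000 -1.0000
    outer loop
      vertex 8.09 0.86 0.00
      vertex 2.88 0.55 0.00
      vertex 10.43 5.53 0.00
    endloop
  endfacet
  facet normal 0.0000 0.0000 1.0000
    outer loop
      vertex 10.43 5.53 13.02
      vertex 7.56 9.89 13.02
      vertex 2.35 9.58 13.02
    endloop
  endfacet
  facet normal 0.0000 0.0000 1.0000
    outer loop
      vertex 10.43 5.53 13.02
      vertex 2.35 9.58 13.02
      vertex 0.01 4.91 13.02
    endloop
  endfacet
  facet normal 0.0000 0.0000 1.0000
    outer loop
      vertex 10.43 5.53 13.02
      vertex 0.01 4.91 13.02
      vertex 2.88 0.55 13.02
    endloop
  endfacet
  facet normal 0.0000 0.0000 1.0000
    outer loop
      vertex 10.43 5.53 13.02
      vertex 2.88 0.55 13.02
      vertex 8.09 0.86 13.02
    endloop
  endfacet
  facet normal 0.8353 0.5498 0.0000
    outer loop
      vertex 10.43 5.53 0.00
      vertex 7.56 9.89 0.00
      vertex 7.56 9.89 13.02
    endloop
  endfacet
  facet normal 0.8353 0.5498 0.0000
    outer loop
      vertex 10.43 5.53 0.00
      vertex 7.56 9.89 13.02
      vertex 10.43 5.53 13.02
    endloop
  endfacet
  facet normal -0.0594 0.9982 0.0000
    outer loop
      vertex 7.56 9.89 0.00
      vertex 2.35 9.58 0.00
      vertex 2.35 9.58 13.02
    endloop
  endfacet
  facet normal -0.0594 0.9982 0.0000
    outer loop
      vertex 7.56 9.89 0.00
      vertex 2.35 9.58 13.02
      vertex 7.56 9.89 13.02
    endloop
  endfacet
  facet normal -0.8940 0.4480 0.0000
    outer loop
      vertex 2.35 9.58 0.00
      vertex 0.01 4.91 0.00
      vertex 0.01 4.91 13.02
    endloop
  endfacet
  facet normal -0.8940 0.4480 0.0000
    outer loop
      vertex 2.35 9.58 0.00
      vertex 0.01 4.91 13.02
      vertex 2.35 9.58 13.02
    endloop
  endfacet
  facet normal -0.8353 -0.5498 0.0000
    outer loop
      vertex 0.01 4.91 0.00
      vertex 2.88 0.55 0.00
      vertex 2.88 0.55 13.02
    endloop
  endfacet
  facet normal -0.8353 -0.5498 0.0000
    outer loop
      vertex 0.01 4.91 0.00
      vertex 2.88 0.55 13.02
      vertex 0.01 4.91 13.02
    endloop
  endfacet
  facet normal 0.0594 -0.9982 0.0000
    outer loop
      vertex 2.88 0.55 0.00
      vertex 8.09 0.86 0.00
      vertex 8.09 0.86 13.02
    endloop
  endfacet
  facet normal 0.0594 -0.9982 0.0000
    outer loop
      vertex 2.88 0.55 0.00
      vertex 8.09 0.86 13.02
      vertex 2.88 0.55 13.02
    endloop
  endfacet
  facet normal 0.8940 -0.4480 0.0000
    outer loop
      vertex 8.09 0.86 0.00
      vertex 10.43 5.53 0.00
      vertex 10.43 5.53 13.02
    endloop
  endfacet
  facet normal 0.8940 -0.4480 0.0000
    outer loop
      vertex 8.09 0.86 0.00
      vertex 10.43 5.53 13.02
      vertex 8.09 0.86 13.02
    endloop
  endfacet
endsolid part

The G0 Z moves step by Δz≈4.34 mm. Every layer's G1 loop is the same polygon, so the solid is a straight extrusion of it from z=0 to z≈13. Closing with flat bottom and top caps and triangulating gives 20 facets — a regular 6-sided prism (a cylinder approximated with 6 flat sides), circumscribed radius ≈ 5.22 mm, height ≈ 13 mm.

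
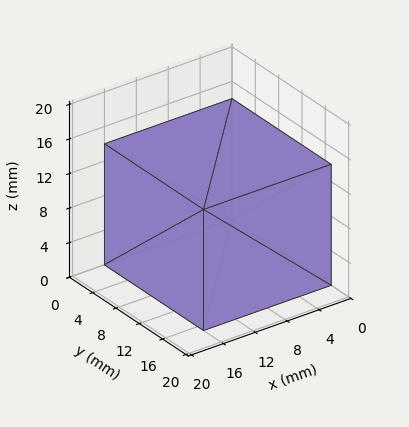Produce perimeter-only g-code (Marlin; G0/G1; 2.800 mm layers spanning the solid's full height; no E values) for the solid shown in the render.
Reading the render: the shape is a rectangular box, roughly 16 × 17 mm footprint and 14 mm tall (dimensions read to the nearest mm from the axis ticks). For the g-code, the solid's height is divided into equal slices at the stated Δz and each level perimeter traced with G1 moves after a G0 lift.

; perimeter-only toolpath
G21 ; units = mm
G90 ; absolute positioning
G28 ; home
; layer 1
G0 Z2.800
G0 X0.000 Y0.000
G1 X16.000 Y0.000
G1 X16.000 Y17.000
G1 X0.000 Y17.000
G1 X0.000 Y0.000
; layer 2
G0 Z5.600
G0 X0.000 Y0.000
G1 X16.000 Y0.000
G1 X16.000 Y17.000
G1 X0.000 Y17.000
G1 X0.000 Y0.000
; layer 3
G0 Z8.400
G0 X0.000 Y0.000
G1 X16.000 Y0.000
G1 X16.000 Y17.000
G1 X0.000 Y17.000
G1 X0.000 Y0.000
; layer 4
G0 Z11.200
G0 X0.000 Y0.000
G1 X16.000 Y0.000
G1 X16.000 Y17.000
G1 X0.000 Y17.000
G1 X0.000 Y0.000
; layer 5
G0 Z14.000
G0 X0.000 Y0.000
G1 X16.000 Y0.000
G1 X16.000 Y17.000
G1 X0.000 Y17.000
G1 X0.000 Y0.000
M2 ; end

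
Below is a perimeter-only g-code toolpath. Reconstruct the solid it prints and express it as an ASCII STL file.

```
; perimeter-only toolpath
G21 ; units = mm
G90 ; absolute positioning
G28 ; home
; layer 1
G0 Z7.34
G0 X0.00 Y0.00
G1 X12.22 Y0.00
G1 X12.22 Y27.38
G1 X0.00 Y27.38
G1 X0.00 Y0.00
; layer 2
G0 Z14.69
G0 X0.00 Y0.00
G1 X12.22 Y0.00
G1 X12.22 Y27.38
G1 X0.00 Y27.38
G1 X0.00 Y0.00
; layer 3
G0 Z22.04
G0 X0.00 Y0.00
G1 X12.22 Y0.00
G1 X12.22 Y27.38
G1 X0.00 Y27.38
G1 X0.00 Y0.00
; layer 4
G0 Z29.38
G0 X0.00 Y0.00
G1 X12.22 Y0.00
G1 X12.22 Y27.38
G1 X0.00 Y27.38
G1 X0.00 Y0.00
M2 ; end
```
solid part
  facet normal 0.0000 0.0000 -1.0000
    outer loop
      vertex 12.22 27.38 0.00
      vertex 12.22 0.00 0.00
      vertex 0.00 0.00 0.00
    endloop
  endfacet
  facet normal 0.0000 0.0000 -1.0000
    outer loop
      vertex 0.00 27.38 0.00
      vertex 12.22 27.38 0.00
      vertex 0.00 0.00 0.00
    endloop
  endfacet
  facet normal 0.0000 0.0000 1.0000
    outer loop
      vertex 0.00 0.00 29.38
      vertex 12.22 0.00 29.38
      vertex 12.22 27.38 29.38
    endloop
  endfacet
  facet normal 0.0000 0.0000 1.0000
    outer loop
      vertex 0.00 0.00 29.38
      vertex 12.22 27.38 29.38
      vertex 0.00 27.38 29.38
    endloop
  endfacet
  facet normal 0.0000 -1.0000 0.0000
    outer loop
      vertex 0.00 0.00 0.00
      vertex 12.22 0.00 0.00
      vertex 12.22 0.00 29.38
    endloop
  endfacet
  facet normal 0.0000 -1.0000 0.0000
    outer loop
      vertex 0.00 0.00 0.00
      vertex 12.22 0.00 29.38
      vertex 0.00 0.00 29.38
    endloop
  endfacet
  facet normal 0.0000 1.0000 0.0000
    outer loop
      vertex 12.22 27.38 29.38
      vertex 12.22 27.38 0.00
      vertex 0.00 27.38 0.00
    endloop
  endfacet
  facet normal 0.0000 1.0000 0.0000
    outer loop
      vertex 0.00 27.38 29.38
      vertex 12.22 27.38 29.38
      vertex 0.00 27.38 0.00
    endloop
  endfacet
  facet normal -1.0000 0.0000 0.0000
    outer loop
      vertex 0.00 27.38 29.38
      vertex 0.00 27.38 0.00
      vertex 0.00 0.00 0.00
    endloop
  endfacet
  facet normal -1.0000 0.0000 0.0000
    outer loop
      vertex 0.00 0.00 29.38
      vertex 0.00 27.38 29.38
      vertex 0.00 0.00 0.00
    endloop
  endfacet
  facet normal 1.0000 0.0000 0.0000
    outer loop
      vertex 12.22 0.00 0.00
      vertex 12.22 27.38 0.00
      vertex 12.22 27.38 29.38
    endloop
  endfacet
  facet normal 1.0000 0.0000 0.0000
    outer loop
      vertex 12.22 0.00 0.00
      vertex 12.22 27.38 29.38
      vertex 12.22 0.00 29.38
    endloop
  endfacet
endsolid part

The G0 Z moves step by Δz≈7.34 mm. Every layer's G1 loop is the same polygon, so the solid is a straight extrusion of it from z=0 to z≈29.4. Closing with flat bottom and top caps and triangulating gives 12 facets — a rectangular box, roughly 12.2 × 27.4 mm footprint and 29.4 mm tall.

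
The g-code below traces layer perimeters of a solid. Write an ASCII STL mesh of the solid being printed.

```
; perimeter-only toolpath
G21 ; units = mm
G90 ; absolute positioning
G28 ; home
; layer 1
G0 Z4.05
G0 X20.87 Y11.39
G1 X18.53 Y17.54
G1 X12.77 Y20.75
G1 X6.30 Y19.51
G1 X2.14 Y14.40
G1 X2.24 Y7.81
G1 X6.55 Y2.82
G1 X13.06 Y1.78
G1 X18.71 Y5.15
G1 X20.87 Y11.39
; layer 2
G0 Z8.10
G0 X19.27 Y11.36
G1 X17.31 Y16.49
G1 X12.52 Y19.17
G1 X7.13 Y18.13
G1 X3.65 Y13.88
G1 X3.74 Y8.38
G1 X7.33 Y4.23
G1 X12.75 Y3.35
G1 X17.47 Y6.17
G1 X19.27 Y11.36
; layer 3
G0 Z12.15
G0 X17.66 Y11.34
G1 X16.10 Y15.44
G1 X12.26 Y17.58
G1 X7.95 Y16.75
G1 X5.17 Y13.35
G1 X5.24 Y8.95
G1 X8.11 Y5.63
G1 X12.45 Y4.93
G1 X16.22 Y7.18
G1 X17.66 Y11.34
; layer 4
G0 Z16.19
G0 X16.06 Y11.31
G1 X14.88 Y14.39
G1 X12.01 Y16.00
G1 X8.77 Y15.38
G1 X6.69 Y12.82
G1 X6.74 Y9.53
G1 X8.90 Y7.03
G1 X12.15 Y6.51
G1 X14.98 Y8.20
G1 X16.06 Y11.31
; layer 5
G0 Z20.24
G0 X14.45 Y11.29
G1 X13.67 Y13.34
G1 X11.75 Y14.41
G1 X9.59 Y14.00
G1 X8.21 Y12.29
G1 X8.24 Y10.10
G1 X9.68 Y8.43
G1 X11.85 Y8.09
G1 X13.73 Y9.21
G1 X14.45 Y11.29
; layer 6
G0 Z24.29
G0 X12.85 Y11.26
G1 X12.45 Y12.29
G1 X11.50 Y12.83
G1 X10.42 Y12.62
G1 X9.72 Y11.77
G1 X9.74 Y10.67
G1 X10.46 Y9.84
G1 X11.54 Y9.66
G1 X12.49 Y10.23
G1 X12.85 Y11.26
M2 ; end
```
solid part
  facet normal 0.0000 0.0000 -1.0000
    outer loop
      vertex 13.03 22.34 0.00
      vertex 19.74 18.59 0.00
      vertex 22.48 11.41 0.00
    endloop
  endfacet
  facet normal 0.0000 0.0000 -1.0000
    outer loop
      vertex 5.48 20.89 0.00
      vertex 13.03 22.34 0.00
      vertex 22.48 11.41 0.00
    endloop
  endfacet
  facet normal 0.0000 0.0000 -1.0000
    outer loop
      vertex 0.62 14.93 0.00
      vertex 5.48 20.89 0.00
      vertex 22.48 11.41 0.00
    endloop
  endfacet
  facet normal 0.0000 0.0000 -1.0000
    outer loop
      vertex 0.74 7.24 0.00
      vertex 0.62 14.93 0.00
      vertex 22.48 11.41 0.00
    endloop
  endfacet
  facet normal 0.0000 0.0000 -1.0000
    outer loop
      vertex 5.77 1.42 0.00
      vertex 0.74 7.24 0.00
      vertex 22.48 11.41 0.00
    endloop
  endfacet
  facet normal 0.0000 0.0000 -1.0000
    outer loop
      vertex 13.36 0.20 0.00
      vertex 5.77 1.42 0.00
      vertex 22.48 11.41 0.00
    endloop
  endfacet
  facet normal 0.0000 0.0000 -1.0000
    outer loop
      vertex 19.96 4.14 0.00
      vertex 13.36 0.20 0.00
      vertex 22.48 11.41 0.00
    endloop
  endfacet
  facet normal 0.8755 0.3341 0.3492
    outer loop
      vertex 22.48 11.41 0.00
      vertex 19.74 18.59 0.00
      vertex 11.24 11.24 28.34
    endloop
  endfacet
  facet normal 0.4571 0.8180 0.3492
    outer loop
      vertex 19.74 18.59 0.00
      vertex 13.03 22.34 0.00
      vertex 11.24 11.24 28.34
    endloop
  endfacet
  facet normal -0.1767 0.9202 0.3493
    outer loop
      vertex 13.03 22.34 0.00
      vertex 5.48 20.89 0.00
      vertex 11.24 11.24 28.34
    endloop
  endfacet
  facet normal -0.7262 0.5922 0.3492
    outer loop
      vertex 5.48 20.89 0.00
      vertex 0.62 14.93 0.00
      vertex 11.24 11.24 28.34
    endloop
  endfacet
  facet normal -0.9369 -0.0146 0.3492
    outer loop
      vertex 0.62 14.93 0.00
      vertex 0.74 7.24 0.00
      vertex 11.24 11.24 28.34
    endloop
  endfacet
  facet normal -0.7090 -0.6127 0.3492
    outer loop
      vertex 0.74 7.24 0.00
      vertex 5.77 1.42 0.00
      vertex 11.24 11.24 28.34
    endloop
  endfacet
  facet normal -0.1487 -0.9251 0.3493
    outer loop
      vertex 5.77 1.42 0.00
      vertex 13.36 0.20 0.00
      vertex 11.24 11.24 28.34
    endloop
  endfacet
  facet normal 0.4803 -0.8045 0.3493
    outer loop
      vertex 13.36 0.20 0.00
      vertex 19.96 4.14 0.00
      vertex 11.24 11.24 28.34
    endloop
  endfacet
  facet normal 0.8853 -0.3069 0.3493
    outer loop
      vertex 19.96 4.14 0.00
      vertex 22.48 11.41 0.00
      vertex 11.24 11.24 28.34
    endloop
  endfacet
endsolid part

The G0 Z moves step by Δz≈4.05 mm. The G1 loops shrink linearly with z, so the solid tapers from its base footprint up to z≈28.3. Closing with a flat bottom cap and the tapered top and triangulating gives 16 facets — a regular 9-sided pyramid, base circumscribed radius ≈ 11.2 mm, apex at z ≈ 28.3 mm.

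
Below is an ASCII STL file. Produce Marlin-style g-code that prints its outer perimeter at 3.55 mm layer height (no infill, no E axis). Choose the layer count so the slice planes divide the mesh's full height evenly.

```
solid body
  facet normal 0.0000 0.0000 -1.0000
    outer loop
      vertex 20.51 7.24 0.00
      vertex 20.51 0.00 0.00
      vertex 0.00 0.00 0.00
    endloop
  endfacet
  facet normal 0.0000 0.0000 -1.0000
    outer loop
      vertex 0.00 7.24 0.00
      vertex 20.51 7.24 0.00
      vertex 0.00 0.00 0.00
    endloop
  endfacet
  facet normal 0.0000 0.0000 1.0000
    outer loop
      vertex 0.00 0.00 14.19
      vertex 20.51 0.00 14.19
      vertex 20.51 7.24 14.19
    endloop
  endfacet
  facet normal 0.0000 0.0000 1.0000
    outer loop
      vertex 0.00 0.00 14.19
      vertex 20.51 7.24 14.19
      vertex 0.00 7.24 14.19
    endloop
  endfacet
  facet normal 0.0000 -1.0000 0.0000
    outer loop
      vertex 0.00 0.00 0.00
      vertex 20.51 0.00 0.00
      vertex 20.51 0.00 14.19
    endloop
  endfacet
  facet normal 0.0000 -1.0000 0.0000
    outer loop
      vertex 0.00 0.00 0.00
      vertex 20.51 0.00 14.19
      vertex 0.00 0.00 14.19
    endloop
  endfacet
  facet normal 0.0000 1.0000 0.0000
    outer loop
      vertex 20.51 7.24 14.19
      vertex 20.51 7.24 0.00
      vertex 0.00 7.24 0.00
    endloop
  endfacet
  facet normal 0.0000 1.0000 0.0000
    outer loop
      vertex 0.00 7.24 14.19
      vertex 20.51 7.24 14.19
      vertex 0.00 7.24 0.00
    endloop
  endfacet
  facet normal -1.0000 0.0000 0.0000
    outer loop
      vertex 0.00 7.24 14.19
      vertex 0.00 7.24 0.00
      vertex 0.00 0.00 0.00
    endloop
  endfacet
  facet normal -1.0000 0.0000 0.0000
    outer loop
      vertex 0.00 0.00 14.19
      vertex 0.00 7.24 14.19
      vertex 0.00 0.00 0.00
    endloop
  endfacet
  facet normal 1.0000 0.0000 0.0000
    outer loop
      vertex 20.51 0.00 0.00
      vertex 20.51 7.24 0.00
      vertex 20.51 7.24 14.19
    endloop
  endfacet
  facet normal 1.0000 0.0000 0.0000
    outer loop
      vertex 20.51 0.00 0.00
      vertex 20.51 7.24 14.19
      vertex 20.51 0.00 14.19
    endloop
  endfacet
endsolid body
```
; perimeter-only toolpath
G21 ; units = mm
G90 ; absolute positioning
G28 ; home
; layer 1
G0 Z3.55
G0 X0.00 Y0.00
G1 X20.51 Y0.00
G1 X20.51 Y7.24
G1 X0.00 Y7.24
G1 X0.00 Y0.00
; layer 2
G0 Z7.09
G0 X0.00 Y0.00
G1 X20.51 Y0.00
G1 X20.51 Y7.24
G1 X0.00 Y7.24
G1 X0.00 Y0.00
; layer 3
G0 Z10.64
G0 X0.00 Y0.00
G1 X20.51 Y0.00
G1 X20.51 Y7.24
G1 X0.00 Y7.24
G1 X0.00 Y0.00
; layer 4
G0 Z14.19
G0 X0.00 Y0.00
G1 X20.51 Y0.00
G1 X20.51 Y7.24
G1 X0.00 Y7.24
G1 X0.00 Y0.00
M2 ; end

The solid is a rectangular box, roughly 20.5 × 7.24 mm footprint and 14.2 mm tall. Slicing at Δz = 3.55 mm — 4 equal slices spanning the solid's height, so layer i sits at z = i·h/4 — gives 4 non-empty perimeters. Each is a 4-segment closed polygon; G0 lifts to the layer z and rapids to the start vertex, then G1 traces the edges.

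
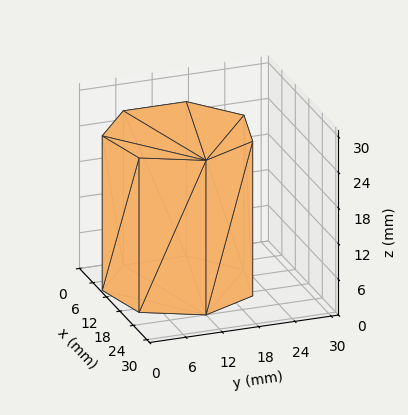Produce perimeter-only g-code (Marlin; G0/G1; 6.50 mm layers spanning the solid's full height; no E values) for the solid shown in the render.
Reading the render: the shape is a regular 7-sided prism (a cylinder approximated with 7 flat sides), circumscribed radius ≈ 12 mm, height ≈ 26 mm (dimensions read to the nearest mm from the axis ticks). For the g-code, the solid's height is divided into equal slices at the stated Δz and each level perimeter traced with G1 moves after a G0 lift.

; perimeter-only toolpath
G21 ; units = mm
G90 ; absolute positioning
G28 ; home
; layer 1
G0 Z6.50
G0 X24.00 Y12.00
G1 X19.48 Y21.38
G1 X9.33 Y23.70
G1 X1.19 Y17.21
G1 X1.19 Y6.79
G1 X9.33 Y0.30
G1 X19.48 Y2.62
G1 X24.00 Y12.00
; layer 2
G0 Z13.00
G0 X24.00 Y12.00
G1 X19.48 Y21.38
G1 X9.33 Y23.70
G1 X1.19 Y17.21
G1 X1.19 Y6.79
G1 X9.33 Y0.30
G1 X19.48 Y2.62
G1 X24.00 Y12.00
; layer 3
G0 Z19.50
G0 X24.00 Y12.00
G1 X19.48 Y21.38
G1 X9.33 Y23.70
G1 X1.19 Y17.21
G1 X1.19 Y6.79
G1 X9.33 Y0.30
G1 X19.48 Y2.62
G1 X24.00 Y12.00
; layer 4
G0 Z26.00
G0 X24.00 Y12.00
G1 X19.48 Y21.38
G1 X9.33 Y23.70
G1 X1.19 Y17.21
G1 X1.19 Y6.79
G1 X9.33 Y0.30
G1 X19.48 Y2.62
G1 X24.00 Y12.00
M2 ; end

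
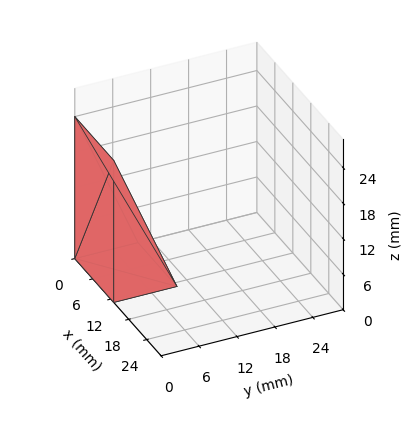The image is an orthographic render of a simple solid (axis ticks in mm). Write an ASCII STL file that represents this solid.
Reading the render: the shape is a wedge (ramp): 13 × 10 mm base, rising to 24 mm along the y=0 edge and sloping linearly to z=0 at y=10 (dimensions read to the nearest mm from the axis ticks). For the STL, each face is triangulated and given an outward normal.

solid part
  facet normal 0.0000 0.0000 -1.0000
    outer loop
      vertex 13.00 10.00 0.00
      vertex 13.00 0.00 0.00
      vertex 0.00 0.00 0.00
    endloop
  endfacet
  facet normal 0.0000 0.0000 -1.0000
    outer loop
      vertex 0.00 10.00 0.00
      vertex 13.00 10.00 0.00
      vertex 0.00 0.00 0.00
    endloop
  endfacet
  facet normal 0.0000 -1.0000 0.0000
    outer loop
      vertex 0.00 0.00 0.00
      vertex 13.00 0.00 0.00
      vertex 13.00 0.00 24.00
    endloop
  endfacet
  facet normal 0.0000 -1.0000 0.0000
    outer loop
      vertex 0.00 0.00 0.00
      vertex 13.00 0.00 24.00
      vertex 0.00 0.00 24.00
    endloop
  endfacet
  facet normal 0.0000 0.9231 0.3846
    outer loop
      vertex 0.00 0.00 24.00
      vertex 13.00 0.00 24.00
      vertex 13.00 10.00 0.00
    endloop
  endfacet
  facet normal 0.0000 0.9231 0.3846
    outer loop
      vertex 0.00 0.00 24.00
      vertex 13.00 10.00 0.00
      vertex 0.00 10.00 0.00
    endloop
  endfacet
  facet normal -1.0000 0.0000 0.0000
    outer loop
      vertex 0.00 0.00 24.00
      vertex 0.00 10.00 0.00
      vertex 0.00 0.00 0.00
    endloop
  endfacet
  facet normal 1.0000 0.0000 0.0000
    outer loop
      vertex 13.00 0.00 0.00
      vertex 13.00 10.00 0.00
      vertex 13.00 0.00 24.00
    endloop
  endfacet
endsolid part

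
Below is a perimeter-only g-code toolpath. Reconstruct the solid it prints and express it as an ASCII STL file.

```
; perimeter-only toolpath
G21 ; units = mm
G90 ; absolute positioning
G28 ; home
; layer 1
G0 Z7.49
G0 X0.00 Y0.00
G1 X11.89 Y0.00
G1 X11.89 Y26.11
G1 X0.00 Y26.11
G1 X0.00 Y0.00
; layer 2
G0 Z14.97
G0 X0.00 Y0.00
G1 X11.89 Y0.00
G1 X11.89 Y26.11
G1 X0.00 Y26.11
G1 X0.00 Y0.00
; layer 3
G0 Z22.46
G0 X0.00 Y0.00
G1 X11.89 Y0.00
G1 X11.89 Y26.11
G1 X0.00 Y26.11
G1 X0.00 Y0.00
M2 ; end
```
solid part
  facet normal 0.0000 0.0000 -1.0000
    outer loop
      vertex 11.89 26.11 0.00
      vertex 11.89 0.00 0.00
      vertex 0.00 0.00 0.00
    endloop
  endfacet
  facet normal 0.0000 0.0000 -1.0000
    outer loop
      vertex 0.00 26.11 0.00
      vertex 11.89 26.11 0.00
      vertex 0.00 0.00 0.00
    endloop
  endfacet
  facet normal 0.0000 0.0000 1.0000
    outer loop
      vertex 0.00 0.00 22.46
      vertex 11.89 0.00 22.46
      vertex 11.89 26.11 22.46
    endloop
  endfacet
  facet normal 0.0000 0.0000 1.0000
    outer loop
      vertex 0.00 0.00 22.46
      vertex 11.89 26.11 22.46
      vertex 0.00 26.11 22.46
    endloop
  endfacet
  facet normal 0.0000 -1.0000 0.0000
    outer loop
      vertex 0.00 0.00 0.00
      vertex 11.89 0.00 0.00
      vertex 11.89 0.00 22.46
    endloop
  endfacet
  facet normal 0.0000 -1.0000 0.0000
    outer loop
      vertex 0.00 0.00 0.00
      vertex 11.89 0.00 22.46
      vertex 0.00 0.00 22.46
    endloop
  endfacet
  facet normal 0.0000 1.0000 0.0000
    outer loop
      vertex 11.89 26.11 22.46
      vertex 11.89 26.11 0.00
      vertex 0.00 26.11 0.00
    endloop
  endfacet
  facet normal 0.0000 1.0000 0.0000
    outer loop
      vertex 0.00 26.11 22.46
      vertex 11.89 26.11 22.46
      vertex 0.00 26.11 0.00
    endloop
  endfacet
  facet normal -1.0000 0.0000 0.0000
    outer loop
      vertex 0.00 26.11 22.46
      vertex 0.00 26.11 0.00
      vertex 0.00 0.00 0.00
    endloop
  endfacet
  facet normal -1.0000 0.0000 0.0000
    outer loop
      vertex 0.00 0.00 22.46
      vertex 0.00 26.11 22.46
      vertex 0.00 0.00 0.00
    endloop
  endfacet
  facet normal 1.0000 0.0000 0.0000
    outer loop
      vertex 11.89 0.00 0.00
      vertex 11.89 26.11 0.00
      vertex 11.89 26.11 22.46
    endloop
  endfacet
  facet normal 1.0000 0.0000 0.0000
    outer loop
      vertex 11.89 0.00 0.00
      vertex 11.89 26.11 22.46
      vertex 11.89 0.00 22.46
    endloop
  endfacet
endsolid part

The G0 Z moves step by Δz≈7.49 mm. Every layer's G1 loop is the same polygon, so the solid is a straight extrusion of it from z=0 to z≈22.5. Closing with flat bottom and top caps and triangulating gives 12 facets — a rectangular box, roughly 11.9 × 26.1 mm footprint and 22.5 mm tall.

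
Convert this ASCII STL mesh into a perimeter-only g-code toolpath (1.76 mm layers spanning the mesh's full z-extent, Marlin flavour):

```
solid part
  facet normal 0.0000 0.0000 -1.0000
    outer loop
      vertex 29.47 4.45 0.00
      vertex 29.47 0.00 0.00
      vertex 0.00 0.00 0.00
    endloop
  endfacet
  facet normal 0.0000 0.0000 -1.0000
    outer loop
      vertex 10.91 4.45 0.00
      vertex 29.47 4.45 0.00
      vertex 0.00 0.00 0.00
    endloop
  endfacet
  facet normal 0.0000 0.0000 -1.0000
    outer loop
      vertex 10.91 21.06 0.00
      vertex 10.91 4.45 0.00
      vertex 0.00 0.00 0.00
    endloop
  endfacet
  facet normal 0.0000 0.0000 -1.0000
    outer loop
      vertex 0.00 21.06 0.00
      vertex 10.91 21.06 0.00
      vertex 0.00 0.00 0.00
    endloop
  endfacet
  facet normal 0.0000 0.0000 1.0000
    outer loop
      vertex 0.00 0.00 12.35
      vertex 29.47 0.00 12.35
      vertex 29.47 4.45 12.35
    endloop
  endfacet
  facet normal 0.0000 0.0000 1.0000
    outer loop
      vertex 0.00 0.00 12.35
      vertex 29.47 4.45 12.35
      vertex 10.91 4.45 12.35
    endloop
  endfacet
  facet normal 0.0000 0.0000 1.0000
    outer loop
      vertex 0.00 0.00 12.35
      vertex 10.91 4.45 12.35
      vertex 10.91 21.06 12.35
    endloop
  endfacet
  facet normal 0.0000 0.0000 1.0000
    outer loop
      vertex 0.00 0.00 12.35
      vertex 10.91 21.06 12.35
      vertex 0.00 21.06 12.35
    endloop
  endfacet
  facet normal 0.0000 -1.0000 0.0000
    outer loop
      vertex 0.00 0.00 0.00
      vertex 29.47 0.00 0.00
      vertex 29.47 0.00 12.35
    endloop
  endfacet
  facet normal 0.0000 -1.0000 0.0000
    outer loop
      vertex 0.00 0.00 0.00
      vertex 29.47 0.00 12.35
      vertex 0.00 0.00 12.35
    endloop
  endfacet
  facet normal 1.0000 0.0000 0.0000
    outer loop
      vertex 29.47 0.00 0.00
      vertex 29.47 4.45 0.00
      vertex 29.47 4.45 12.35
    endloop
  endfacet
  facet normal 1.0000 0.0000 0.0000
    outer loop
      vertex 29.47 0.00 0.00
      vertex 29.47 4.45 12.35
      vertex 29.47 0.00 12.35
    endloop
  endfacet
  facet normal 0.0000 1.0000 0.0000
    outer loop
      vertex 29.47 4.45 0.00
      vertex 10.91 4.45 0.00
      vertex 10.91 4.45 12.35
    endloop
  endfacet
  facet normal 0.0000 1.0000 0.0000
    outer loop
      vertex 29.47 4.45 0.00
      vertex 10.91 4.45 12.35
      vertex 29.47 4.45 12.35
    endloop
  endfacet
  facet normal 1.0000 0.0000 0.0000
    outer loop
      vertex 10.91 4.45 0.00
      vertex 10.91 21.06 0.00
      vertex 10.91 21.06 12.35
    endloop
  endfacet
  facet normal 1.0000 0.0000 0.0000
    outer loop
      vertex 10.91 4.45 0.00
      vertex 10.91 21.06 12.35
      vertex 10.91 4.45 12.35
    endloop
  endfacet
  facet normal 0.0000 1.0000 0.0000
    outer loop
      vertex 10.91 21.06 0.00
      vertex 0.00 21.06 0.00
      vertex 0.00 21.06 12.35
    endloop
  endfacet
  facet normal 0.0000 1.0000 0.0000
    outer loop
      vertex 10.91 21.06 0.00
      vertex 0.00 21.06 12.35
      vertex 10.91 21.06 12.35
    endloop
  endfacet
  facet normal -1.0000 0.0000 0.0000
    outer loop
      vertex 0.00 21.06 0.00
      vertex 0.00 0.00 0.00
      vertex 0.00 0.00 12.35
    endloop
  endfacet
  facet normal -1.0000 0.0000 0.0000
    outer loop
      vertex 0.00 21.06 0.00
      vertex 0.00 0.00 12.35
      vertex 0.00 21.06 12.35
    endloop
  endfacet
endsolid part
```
; perimeter-only toolpath
G21 ; units = mm
G90 ; absolute positioning
G28 ; home
; layer 1
G0 Z1.76
G0 X0.00 Y0.00
G1 X29.47 Y0.00
G1 X29.47 Y4.45
G1 X10.91 Y4.45
G1 X10.91 Y21.06
G1 X0.00 Y21.06
G1 X0.00 Y0.00
; layer 2
G0 Z3.53
G0 X0.00 Y0.00
G1 X29.47 Y0.00
G1 X29.47 Y4.45
G1 X10.91 Y4.45
G1 X10.91 Y21.06
G1 X0.00 Y21.06
G1 X0.00 Y0.00
; layer 3
G0 Z5.29
G0 X0.00 Y0.00
G1 X29.47 Y0.00
G1 X29.47 Y4.45
G1 X10.91 Y4.45
G1 X10.91 Y21.06
G1 X0.00 Y21.06
G1 X0.00 Y0.00
; layer 4
G0 Z7.06
G0 X0.00 Y0.00
G1 X29.47 Y0.00
G1 X29.47 Y4.45
G1 X10.91 Y4.45
G1 X10.91 Y21.06
G1 X0.00 Y21.06
G1 X0.00 Y0.00
; layer 5
G0 Z8.82
G0 X0.00 Y0.00
G1 X29.47 Y0.00
G1 X29.47 Y4.45
G1 X10.91 Y4.45
G1 X10.91 Y21.06
G1 X0.00 Y21.06
G1 X0.00 Y0.00
; layer 6
G0 Z10.59
G0 X0.00 Y0.00
G1 X29.47 Y0.00
G1 X29.47 Y4.45
G1 X10.91 Y4.45
G1 X10.91 Y21.06
G1 X0.00 Y21.06
G1 X0.00 Y0.00
; layer 7
G0 Z12.35
G0 X0.00 Y0.00
G1 X29.47 Y0.00
G1 X29.47 Y4.45
G1 X10.91 Y4.45
G1 X10.91 Y21.06
G1 X0.00 Y21.06
G1 X0.00 Y0.00
M2 ; end

The solid is an L-shaped prism: outer 29.5 × 21.1 mm, arm thicknesses ≈ 4.45 mm (horizontal) and 10.9 mm (vertical), extruded 12.3 mm in z. Slicing at Δz = 1.76 mm — 7 equal slices spanning the solid's height, so layer i sits at z = i·h/7 — gives 7 non-empty perimeters. Each is a 6-segment closed polygon; G0 lifts to the layer z and rapids to the start vertex, then G1 traces the edges.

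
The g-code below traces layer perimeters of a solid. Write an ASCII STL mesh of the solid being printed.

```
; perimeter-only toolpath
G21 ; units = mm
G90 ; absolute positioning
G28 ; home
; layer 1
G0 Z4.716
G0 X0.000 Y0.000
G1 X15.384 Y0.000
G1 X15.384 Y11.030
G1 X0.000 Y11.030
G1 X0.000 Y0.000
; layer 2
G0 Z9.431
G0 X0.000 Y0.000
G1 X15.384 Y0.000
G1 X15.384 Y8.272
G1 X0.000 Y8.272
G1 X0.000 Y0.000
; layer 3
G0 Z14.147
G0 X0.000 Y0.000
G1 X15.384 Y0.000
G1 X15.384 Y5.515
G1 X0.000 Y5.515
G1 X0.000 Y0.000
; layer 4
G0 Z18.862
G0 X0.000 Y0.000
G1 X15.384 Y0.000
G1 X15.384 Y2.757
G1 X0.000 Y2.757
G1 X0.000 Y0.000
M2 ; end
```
solid part
  facet normal 0.0000 0.0000 -1.0000
    outer loop
      vertex 15.384 13.787 0.000
      vertex 15.384 0.000 0.000
      vertex 0.000 0.000 0.000
    endloop
  endfacet
  facet normal 0.0000 0.0000 -1.0000
    outer loop
      vertex 0.000 13.787 0.000
      vertex 15.384 13.787 0.000
      vertex 0.000 0.000 0.000
    endloop
  endfacet
  facet normal 0.0000 -1.0000 0.0000
    outer loop
      vertex 0.000 0.000 0.000
      vertex 15.384 0.000 0.000
      vertex 15.384 0.000 23.578
    endloop
  endfacet
  facet normal 0.0000 -1.0000 0.0000
    outer loop
      vertex 0.000 0.000 0.000
      vertex 15.384 0.000 23.578
      vertex 0.000 0.000 23.578
    endloop
  endfacet
  facet normal 0.0000 0.8632 0.5048
    outer loop
      vertex 0.000 0.000 23.578
      vertex 15.384 0.000 23.578
      vertex 15.384 13.787 0.000
    endloop
  endfacet
  facet normal 0.0000 0.8632 0.5048
    outer loop
      vertex 0.000 0.000 23.578
      vertex 15.384 13.787 0.000
      vertex 0.000 13.787 0.000
    endloop
  endfacet
  facet normal -1.0000 0.0000 0.0000
    outer loop
      vertex 0.000 0.000 23.578
      vertex 0.000 13.787 0.000
      vertex 0.000 0.000 0.000
    endloop
  endfacet
  facet normal 1.0000 0.0000 0.0000
    outer loop
      vertex 15.384 0.000 0.000
      vertex 15.384 13.787 0.000
      vertex 15.384 0.000 23.578
    endloop
  endfacet
endsolid part

The G0 Z moves step by Δz≈4.716 mm. The G1 loops shrink linearly with z, so the solid tapers from its base footprint up to z≈23.6. Closing with a flat bottom cap and the tapered top and triangulating gives 8 facets — a wedge (ramp): 15.4 × 13.8 mm base, rising to 23.6 mm along the y=0 edge and sloping linearly to z=0 at y=13.8.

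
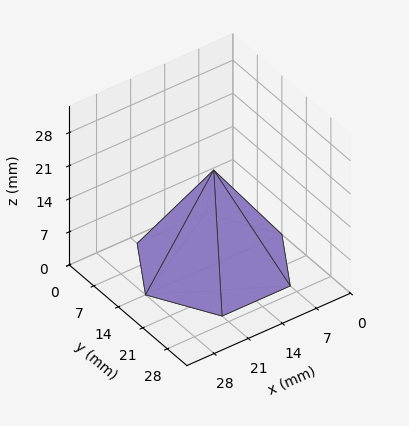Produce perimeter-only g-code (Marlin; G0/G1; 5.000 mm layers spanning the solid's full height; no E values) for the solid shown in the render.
Reading the render: the shape is a regular 6-sided pyramid, base circumscribed radius ≈ 14 mm, apex at z ≈ 20 mm (dimensions read to the nearest mm from the axis ticks). For the g-code, the solid's height is divided into equal slices at the stated Δz and each level perimeter traced with G1 moves after a G0 lift.

; perimeter-only toolpath
G21 ; units = mm
G90 ; absolute positioning
G28 ; home
; layer 1
G0 Z5.000
G0 X24.500 Y14.000
G1 X19.250 Y23.093
G1 X8.750 Y23.093
G1 X3.500 Y14.000
G1 X8.750 Y4.907
G1 X19.250 Y4.907
G1 X24.500 Y14.000
; layer 2
G0 Z10.000
G0 X21.000 Y14.000
G1 X17.500 Y20.062
G1 X10.500 Y20.062
G1 X7.000 Y14.000
G1 X10.500 Y7.938
G1 X17.500 Y7.938
G1 X21.000 Y14.000
; layer 3
G0 Z15.000
G0 X17.500 Y14.000
G1 X15.750 Y17.031
G1 X12.250 Y17.031
G1 X10.500 Y14.000
G1 X12.250 Y10.969
G1 X15.750 Y10.969
G1 X17.500 Y14.000
M2 ; end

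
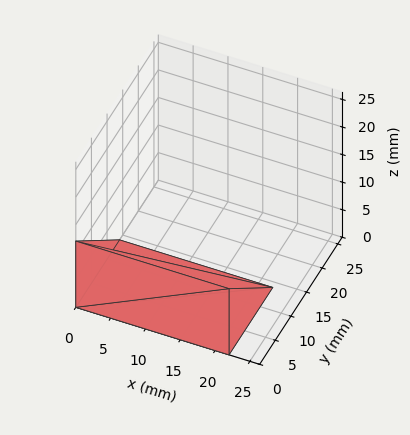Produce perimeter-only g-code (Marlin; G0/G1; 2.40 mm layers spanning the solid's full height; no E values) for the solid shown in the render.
Reading the render: the shape is a wedge (ramp): 22 × 14 mm base, rising to 12 mm along the y=0 edge and sloping linearly to z=0 at y=14 (dimensions read to the nearest mm from the axis ticks). For the g-code, the solid's height is divided into equal slices at the stated Δz and each level perimeter traced with G1 moves after a G0 lift.

; perimeter-only toolpath
G21 ; units = mm
G90 ; absolute positioning
G28 ; home
; layer 1
G0 Z2.40
G0 X0.00 Y0.00
G1 X22.00 Y0.00
G1 X22.00 Y11.20
G1 X0.00 Y11.20
G1 X0.00 Y0.00
; layer 2
G0 Z4.80
G0 X0.00 Y0.00
G1 X22.00 Y0.00
G1 X22.00 Y8.40
G1 X0.00 Y8.40
G1 X0.00 Y0.00
; layer 3
G0 Z7.20
G0 X0.00 Y0.00
G1 X22.00 Y0.00
G1 X22.00 Y5.60
G1 X0.00 Y5.60
G1 X0.00 Y0.00
; layer 4
G0 Z9.60
G0 X0.00 Y0.00
G1 X22.00 Y0.00
G1 X22.00 Y2.80
G1 X0.00 Y2.80
G1 X0.00 Y0.00
M2 ; end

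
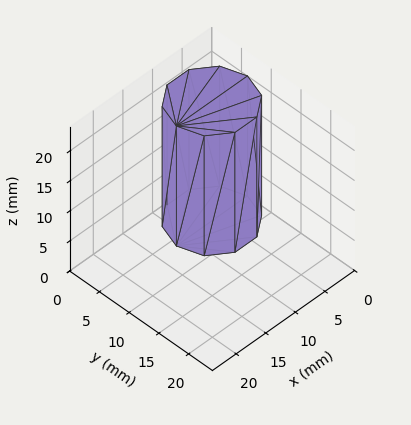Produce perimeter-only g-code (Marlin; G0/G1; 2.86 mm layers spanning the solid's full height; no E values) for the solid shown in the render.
Reading the render: the shape is a regular 10-sided prism (a cylinder approximated with 10 flat sides), circumscribed radius ≈ 6 mm, height ≈ 20 mm (dimensions read to the nearest mm from the axis ticks). For the g-code, the solid's height is divided into equal slices at the stated Δz and each level perimeter traced with G1 moves after a G0 lift.

; perimeter-only toolpath
G21 ; units = mm
G90 ; absolute positioning
G28 ; home
; layer 1
G0 Z2.86
G0 X12.00 Y6.00
G1 X10.85 Y9.53
G1 X7.85 Y11.71
G1 X4.15 Y11.71
G1 X1.15 Y9.53
G1 X0.00 Y6.00
G1 X1.15 Y2.47
G1 X4.15 Y0.29
G1 X7.85 Y0.29
G1 X10.85 Y2.47
G1 X12.00 Y6.00
; layer 2
G0 Z5.71
G0 X12.00 Y6.00
G1 X10.85 Y9.53
G1 X7.85 Y11.71
G1 X4.15 Y11.71
G1 X1.15 Y9.53
G1 X0.00 Y6.00
G1 X1.15 Y2.47
G1 X4.15 Y0.29
G1 X7.85 Y0.29
G1 X10.85 Y2.47
G1 X12.00 Y6.00
; layer 3
G0 Z8.57
G0 X12.00 Y6.00
G1 X10.85 Y9.53
G1 X7.85 Y11.71
G1 X4.15 Y11.71
G1 X1.15 Y9.53
G1 X0.00 Y6.00
G1 X1.15 Y2.47
G1 X4.15 Y0.29
G1 X7.85 Y0.29
G1 X10.85 Y2.47
G1 X12.00 Y6.00
; layer 4
G0 Z11.43
G0 X12.00 Y6.00
G1 X10.85 Y9.53
G1 X7.85 Y11.71
G1 X4.15 Y11.71
G1 X1.15 Y9.53
G1 X0.00 Y6.00
G1 X1.15 Y2.47
G1 X4.15 Y0.29
G1 X7.85 Y0.29
G1 X10.85 Y2.47
G1 X12.00 Y6.00
; layer 5
G0 Z14.29
G0 X12.00 Y6.00
G1 X10.85 Y9.53
G1 X7.85 Y11.71
G1 X4.15 Y11.71
G1 X1.15 Y9.53
G1 X0.00 Y6.00
G1 X1.15 Y2.47
G1 X4.15 Y0.29
G1 X7.85 Y0.29
G1 X10.85 Y2.47
G1 X12.00 Y6.00
; layer 6
G0 Z17.14
G0 X12.00 Y6.00
G1 X10.85 Y9.53
G1 X7.85 Y11.71
G1 X4.15 Y11.71
G1 X1.15 Y9.53
G1 X0.00 Y6.00
G1 X1.15 Y2.47
G1 X4.15 Y0.29
G1 X7.85 Y0.29
G1 X10.85 Y2.47
G1 X12.00 Y6.00
; layer 7
G0 Z20.00
G0 X12.00 Y6.00
G1 X10.85 Y9.53
G1 X7.85 Y11.71
G1 X4.15 Y11.71
G1 X1.15 Y9.53
G1 X0.00 Y6.00
G1 X1.15 Y2.47
G1 X4.15 Y0.29
G1 X7.85 Y0.29
G1 X10.85 Y2.47
G1 X12.00 Y6.00
M2 ; end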